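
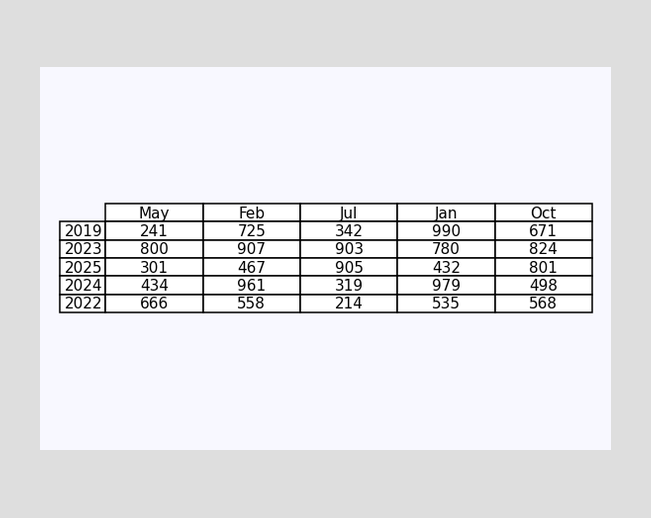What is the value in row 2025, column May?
The (2025, May) cell reads 301.

301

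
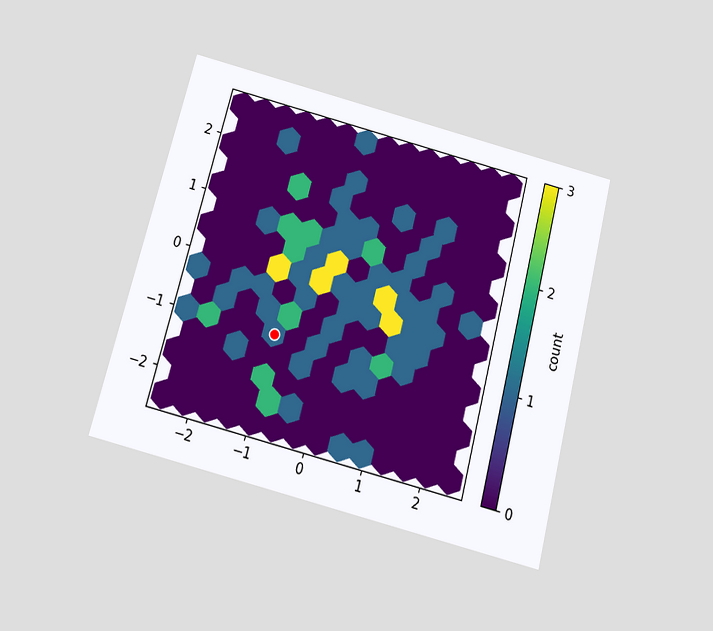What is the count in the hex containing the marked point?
The chart is tilted about 15° clockwise and viewed slightly from below. The marked hex reads 1 on the colorbar.

1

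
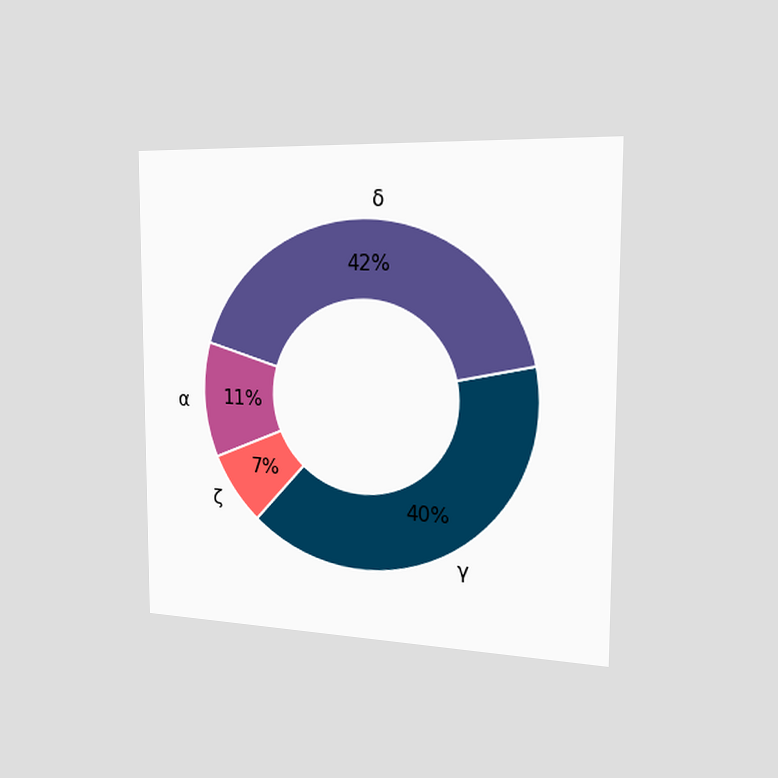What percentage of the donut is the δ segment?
42%

The chart is viewed slightly from the right. The δ segment takes up 42% of the ring.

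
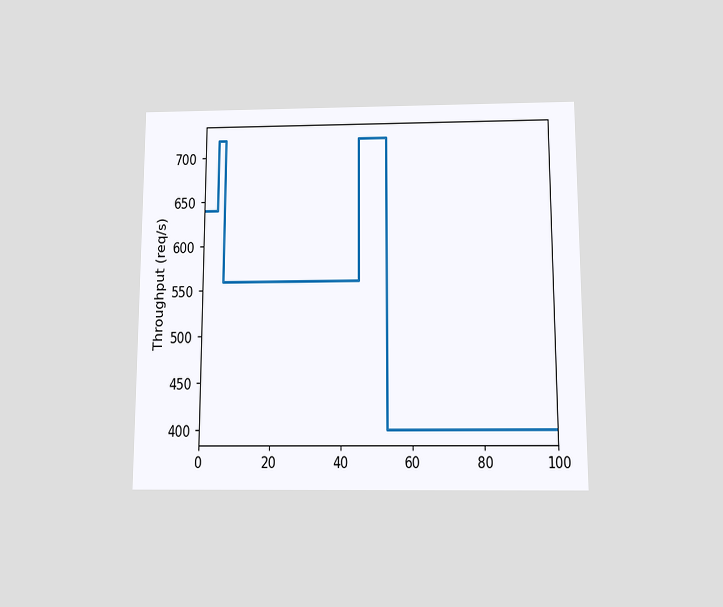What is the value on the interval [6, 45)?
560req/s

The chart is viewed slightly from below. On [6, 45) the step sits at 560req/s.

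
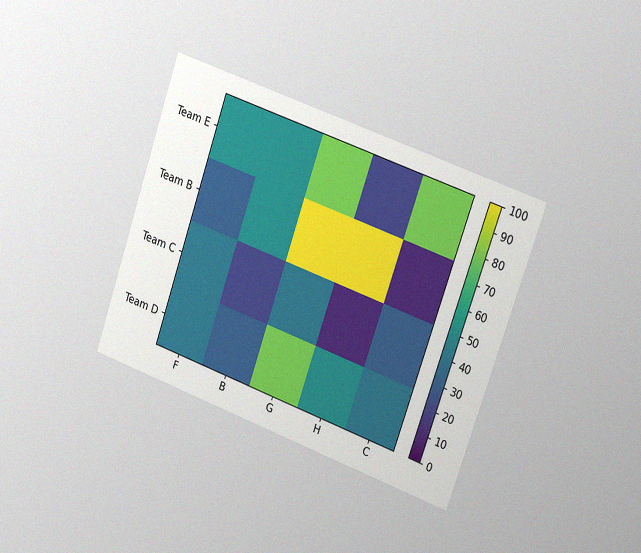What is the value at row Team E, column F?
50

The chart is tilted about 19° clockwise and viewed slightly from the right, with some photo noise. Matching cell (Team E, F) against the colorbar gives 50.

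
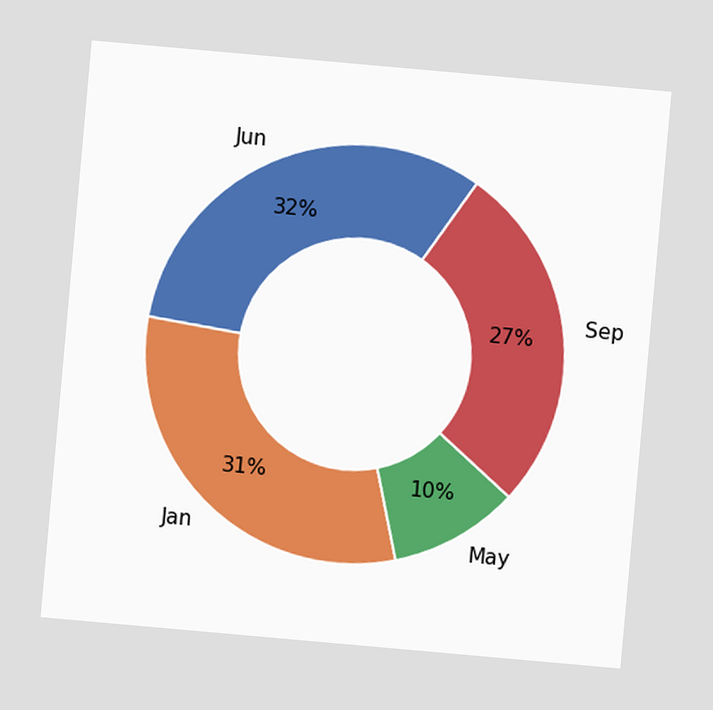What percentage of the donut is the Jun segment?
The chart is tilted about 5° clockwise. The Jun segment takes up 32% of the ring.

32%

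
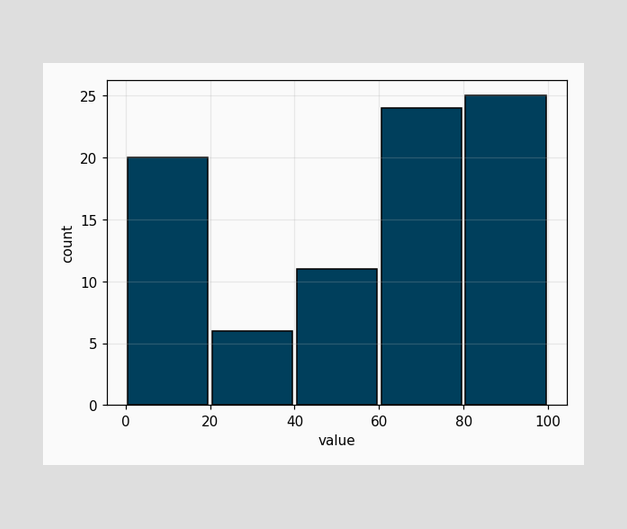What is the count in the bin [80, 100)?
25

The [80, 100) bin has height 25.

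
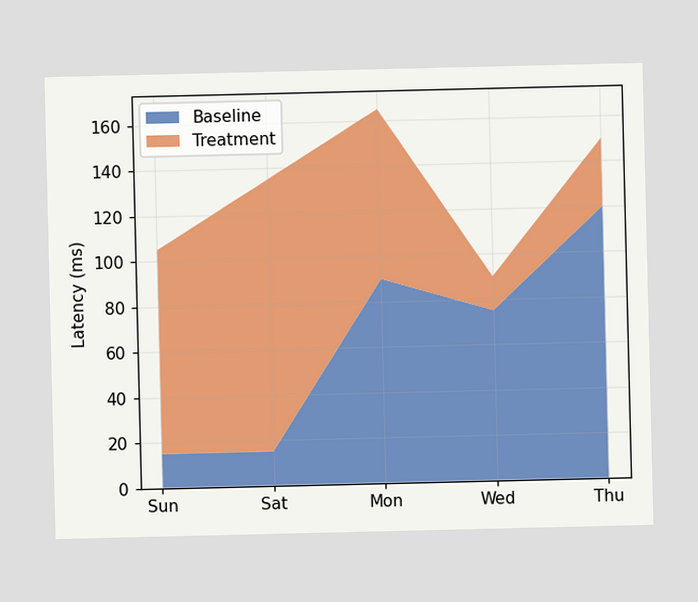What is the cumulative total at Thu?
The stacked total at Thu reaches 150ms.

150ms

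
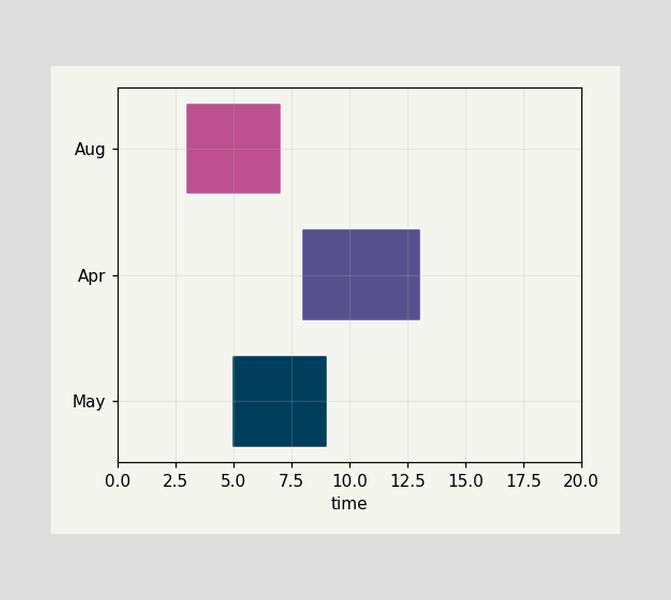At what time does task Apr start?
The Apr bar begins at t=8.

8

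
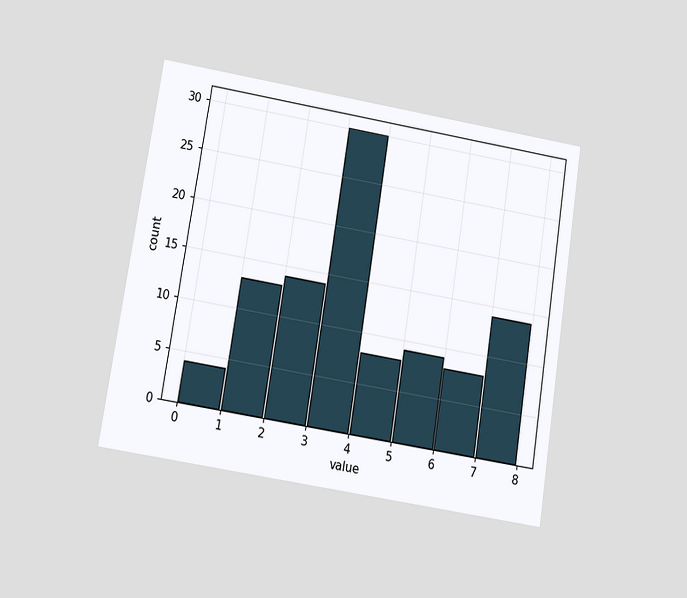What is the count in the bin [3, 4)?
30

The chart is tilted about 9° clockwise and viewed slightly from below. The [3, 4) bin has height 30.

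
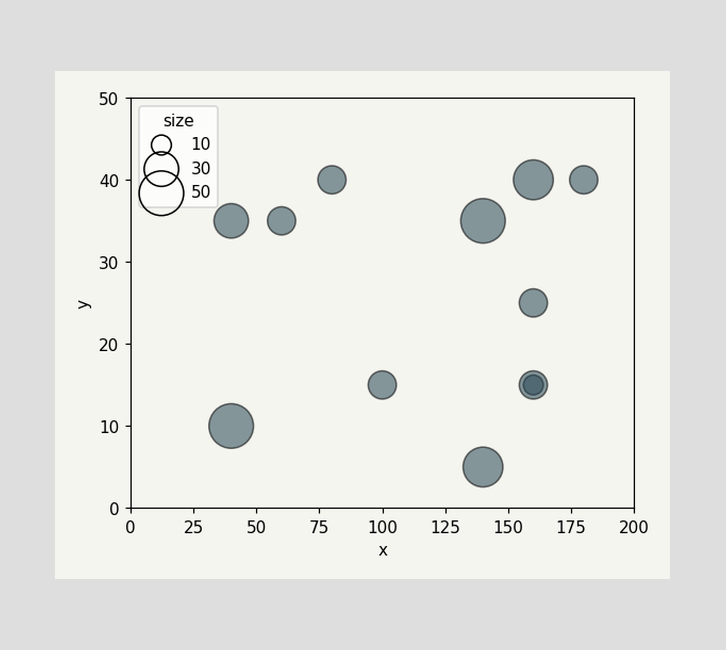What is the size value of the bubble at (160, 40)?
Matching the bubble at (160, 40) against the size legend gives 40.

40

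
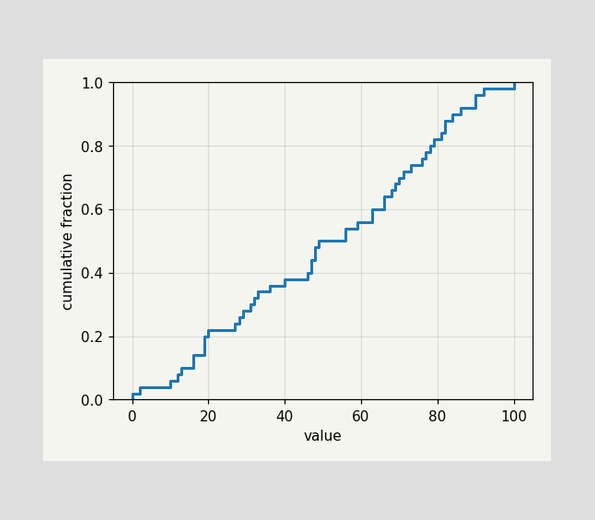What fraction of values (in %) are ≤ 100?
At x=100 the ECDF step is at 100%.

100%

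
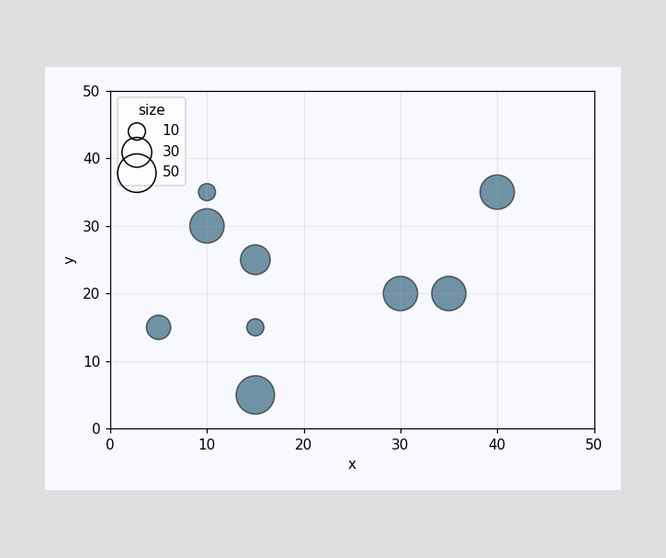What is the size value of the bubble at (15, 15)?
10

Matching the bubble at (15, 15) against the size legend gives 10.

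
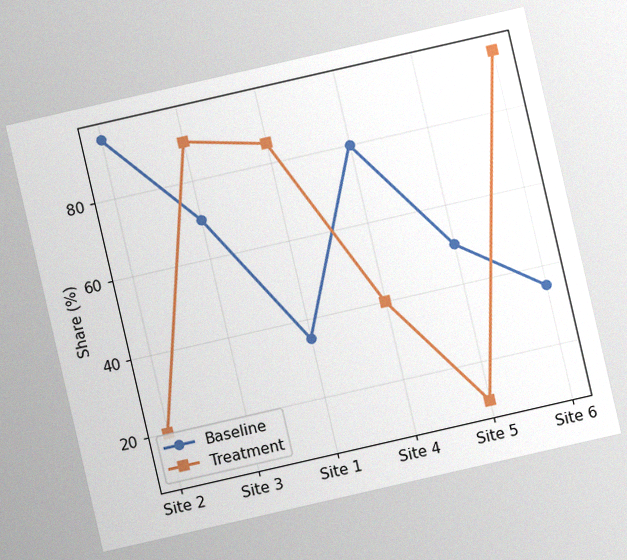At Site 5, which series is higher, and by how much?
Baseline, by 40%

The chart is tilted about 13° counter-clockwise, with some photo noise. At Site 5, Baseline sits above the other line by 40%.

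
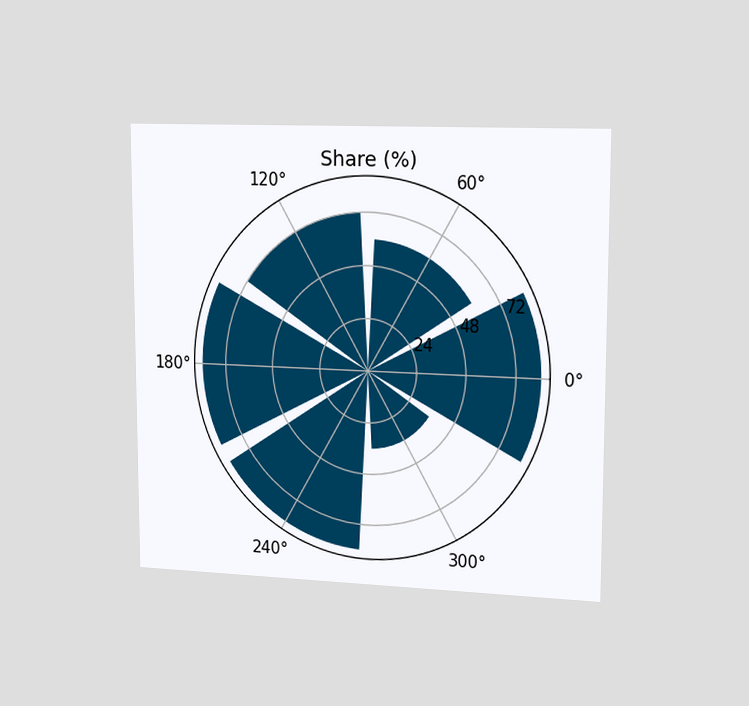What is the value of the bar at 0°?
The chart is viewed slightly from the right. The bar at 0° reaches 84% on the radial axis.

84%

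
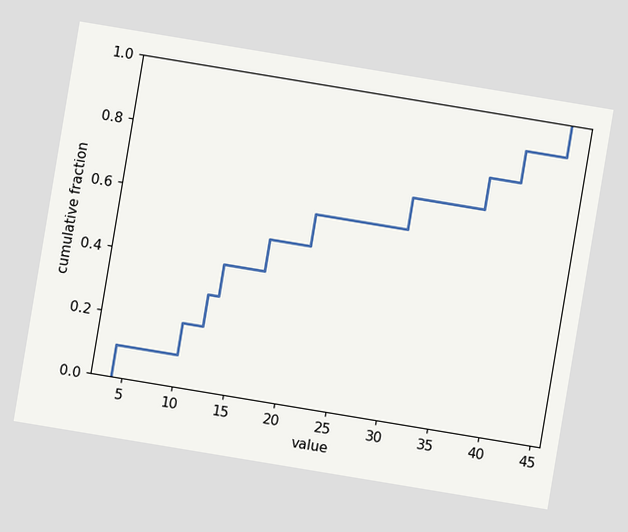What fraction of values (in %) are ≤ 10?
The chart is tilted about 9° clockwise. At x=10 the ECDF step is at 20%.

20%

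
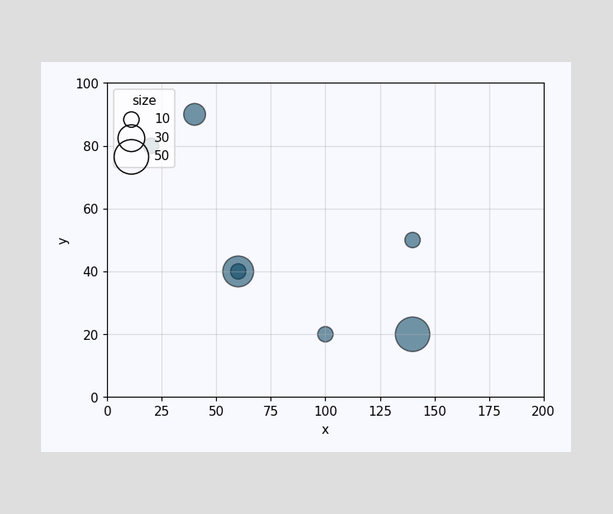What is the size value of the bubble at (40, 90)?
Matching the bubble at (40, 90) against the size legend gives 20.

20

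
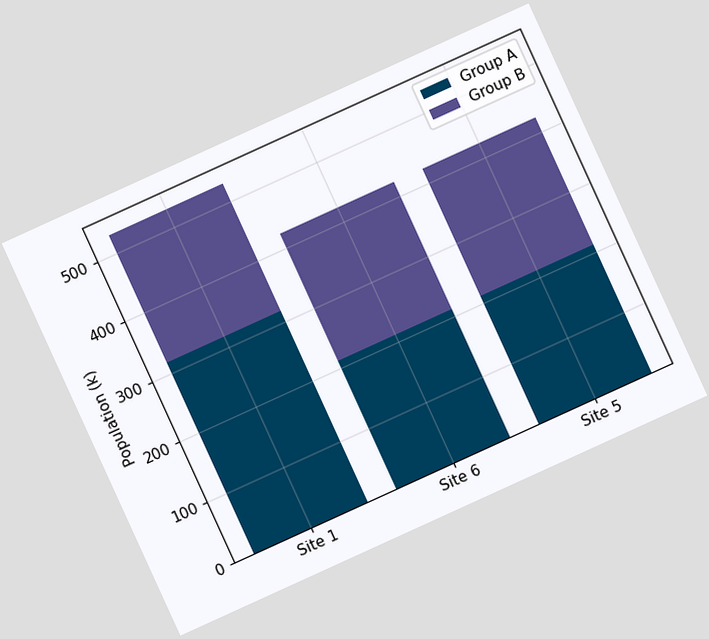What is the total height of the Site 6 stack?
424k

The chart is tilted about 24° counter-clockwise. The Site 6 stack's top reaches 424k on the y-axis.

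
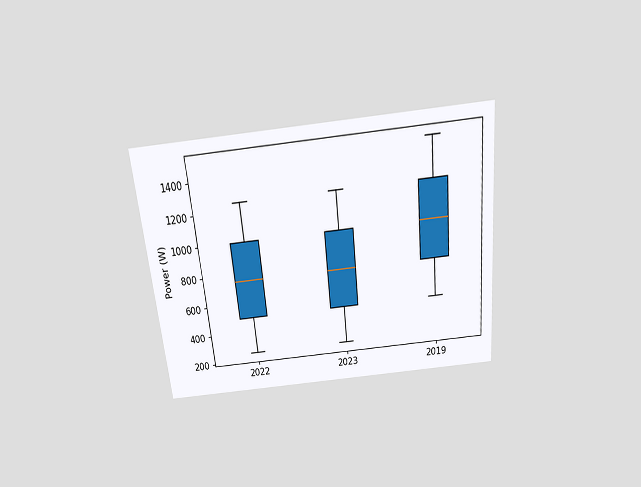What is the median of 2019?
The chart is tilted about 6° counter-clockwise and viewed slightly from above. The median line in the 2019 box sits at 1000W.

1000W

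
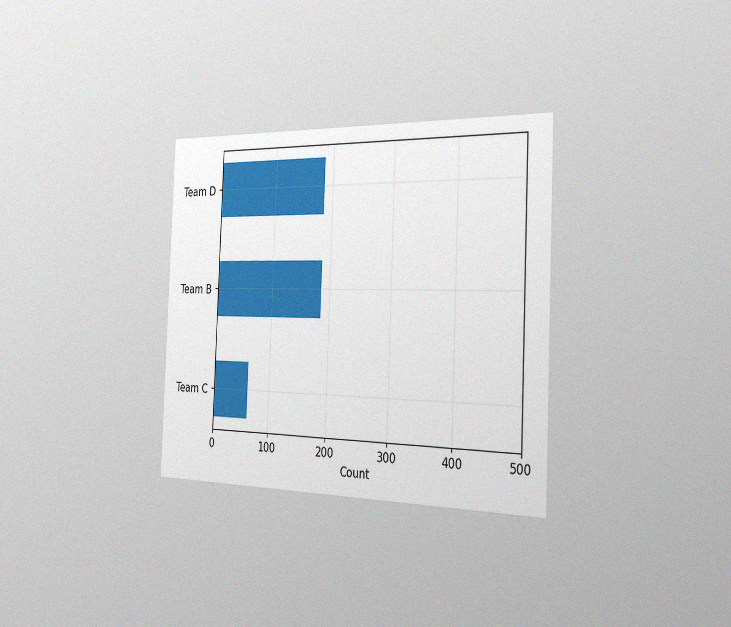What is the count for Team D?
186

The chart is tilted about 2° clockwise and viewed slightly from the right, with some photo noise. Reading along the chart's x-axis, the Team D bar reaches 186.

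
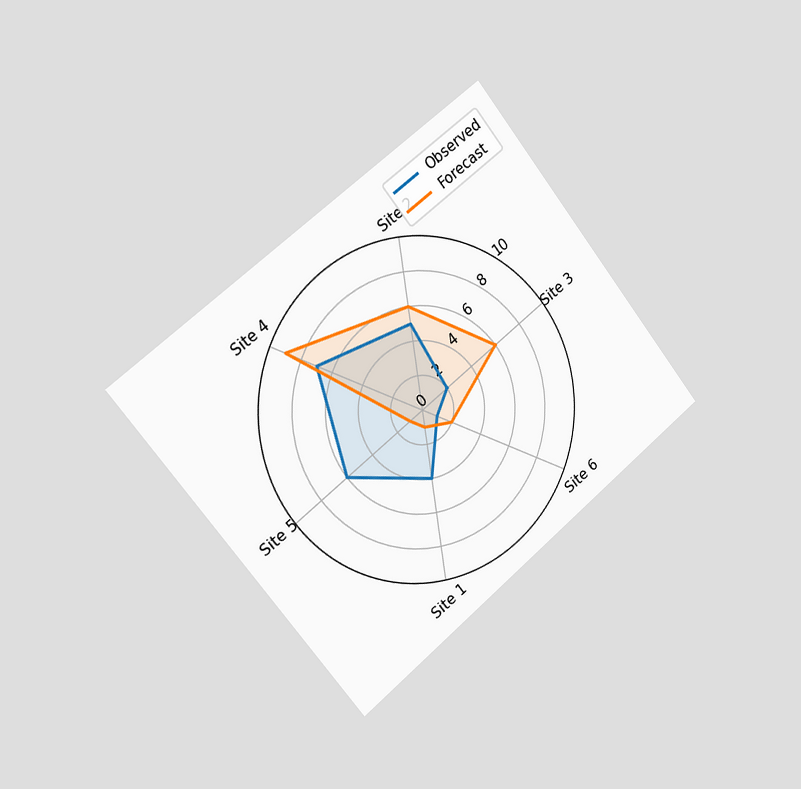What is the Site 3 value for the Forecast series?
6

The chart is tilted about 39° counter-clockwise and viewed slightly from the left. On the Site 3 axis, Forecast reaches 6.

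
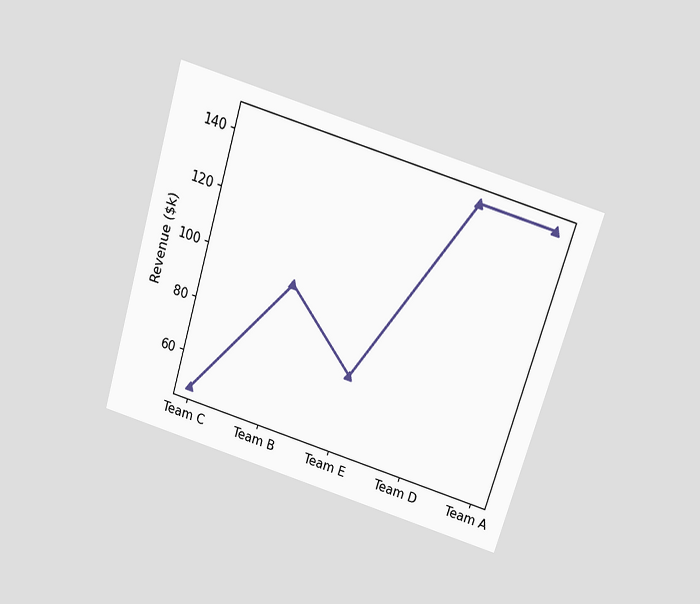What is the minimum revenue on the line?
The chart is tilted about 17° clockwise and viewed slightly from above. The lowest point is at Team C, and reading across to the y-axis gives $48k.

$48k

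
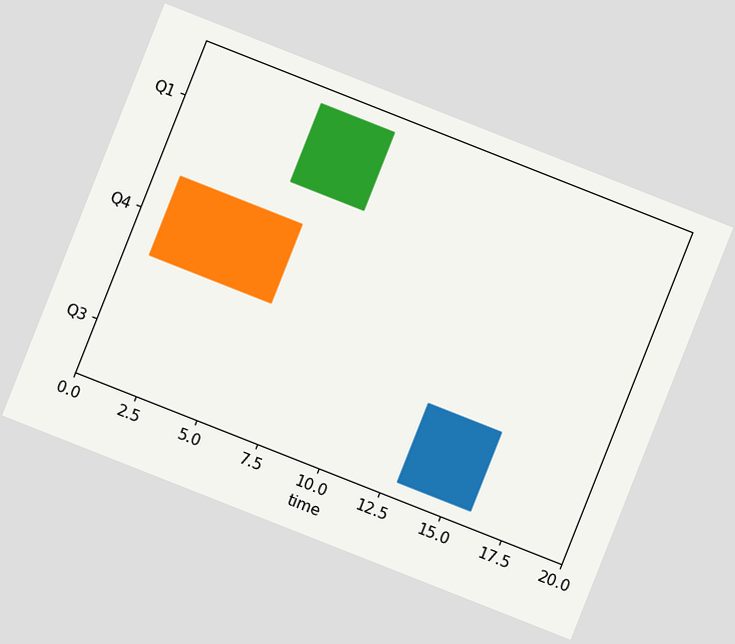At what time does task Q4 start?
1

The chart is tilted about 22° clockwise. The Q4 bar begins at t=1.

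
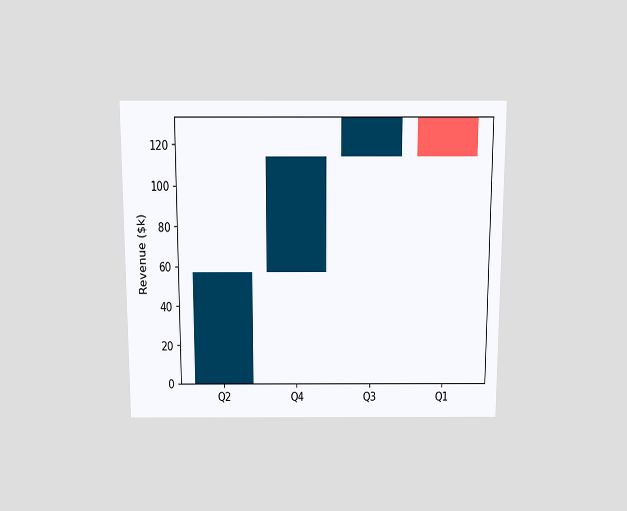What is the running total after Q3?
$133k

The chart is viewed slightly from above. After Q3 the running total reaches $133k.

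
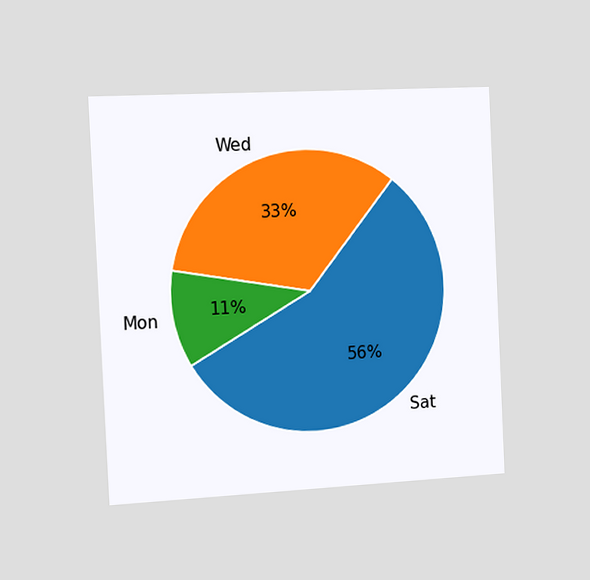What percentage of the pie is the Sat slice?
56%

The chart is tilted about 3° counter-clockwise and viewed slightly from the left. The Sat slice takes up 56% of the pie.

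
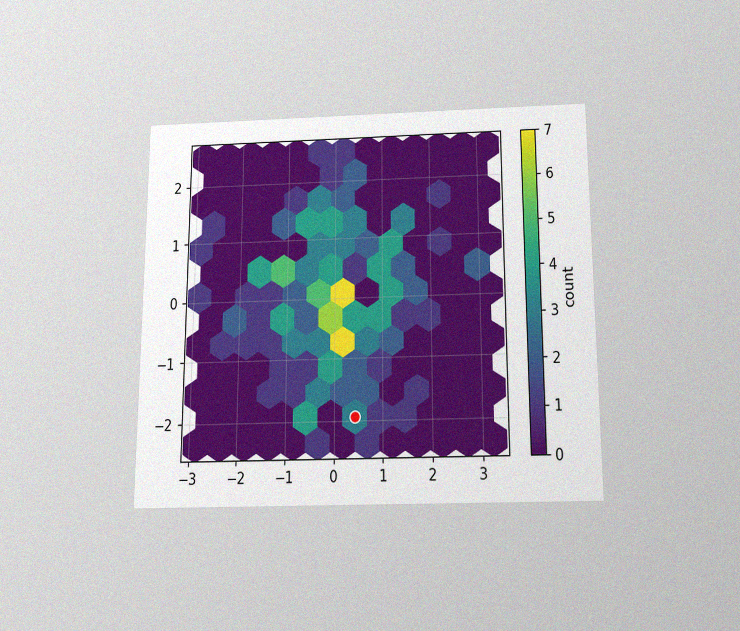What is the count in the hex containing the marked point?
The chart is viewed slightly from below, with some photo noise. The marked hex reads 3 on the colorbar.

3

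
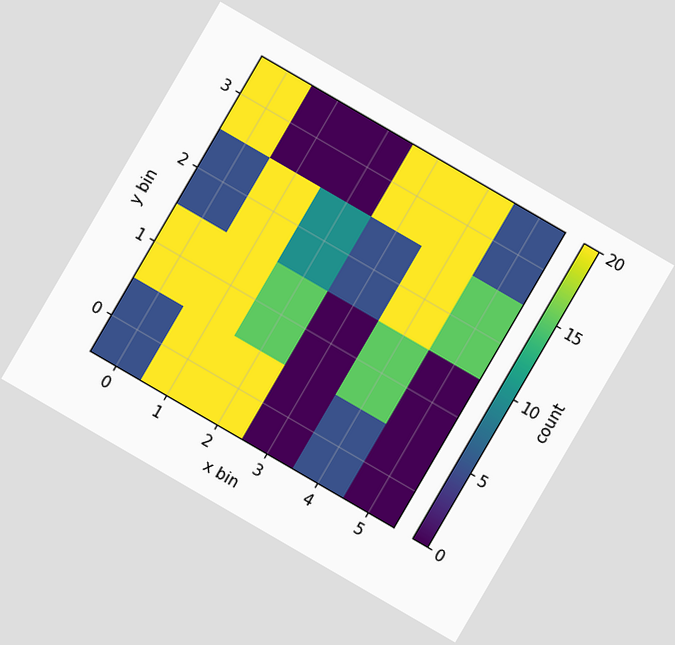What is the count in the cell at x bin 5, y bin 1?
0

The chart is tilted about 30° clockwise. Matching the cell (5, 1) against the colorbar gives 0.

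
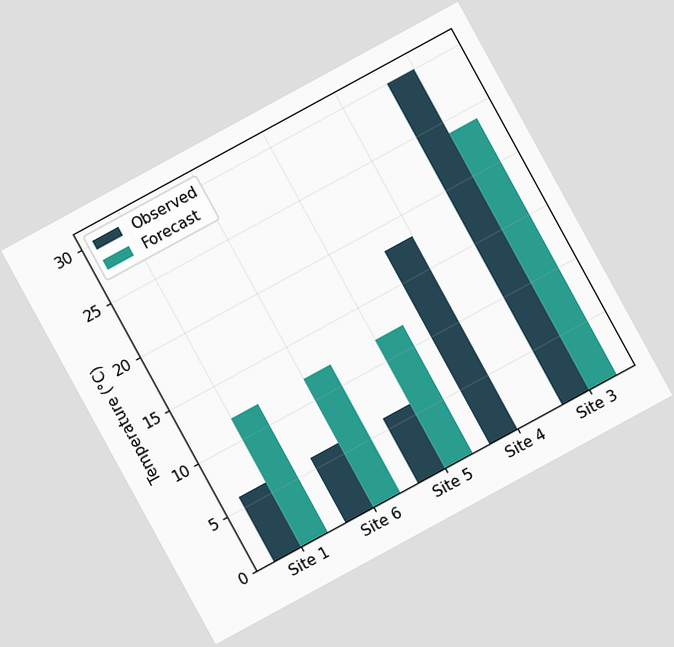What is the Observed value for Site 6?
6°C

The chart is tilted about 29° counter-clockwise. The Observed bar at Site 6 reaches 6°C on the y-axis.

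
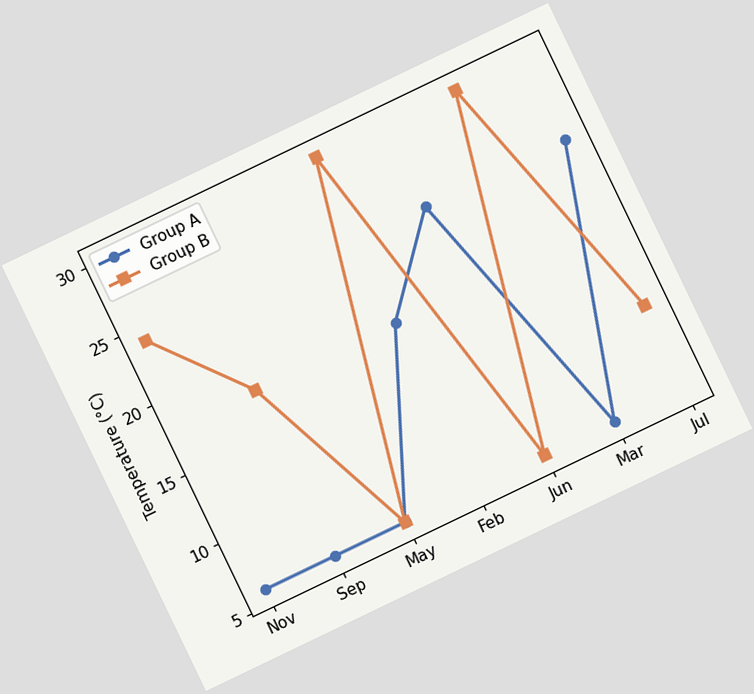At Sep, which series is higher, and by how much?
Group B, by 12°C

The chart is tilted about 26° counter-clockwise. At Sep, Group B sits above the other line by 12°C.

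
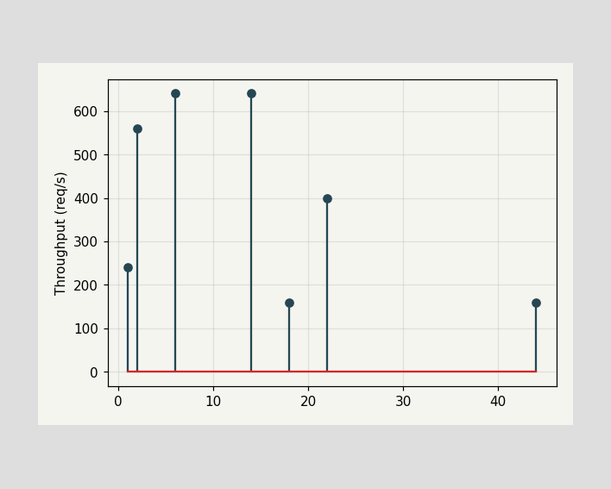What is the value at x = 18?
The stem at x=18 reaches 160req/s.

160req/s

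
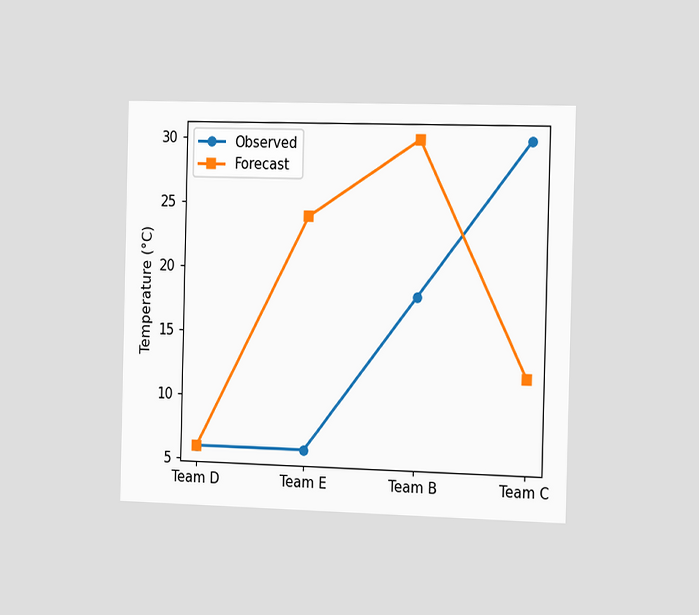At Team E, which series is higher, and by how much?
Forecast, by 18°C

The chart is viewed slightly from the right. At Team E, Forecast sits above the other line by 18°C.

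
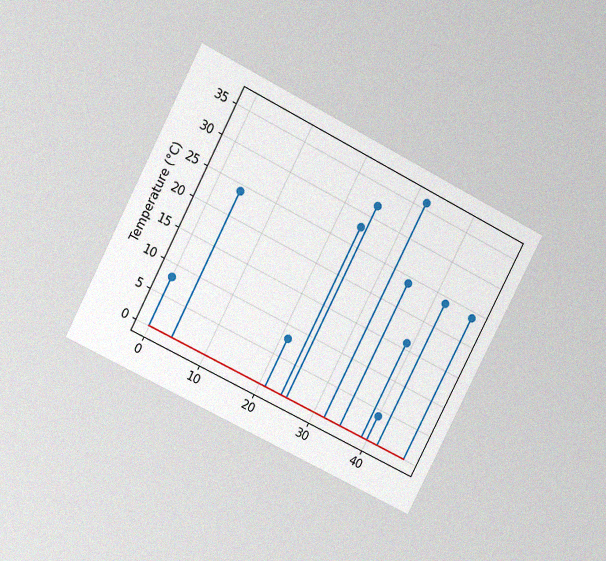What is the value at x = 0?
The chart is tilted about 27° clockwise and viewed at a slight angle, with some photo noise. The stem at x=0 reaches 8°C.

8°C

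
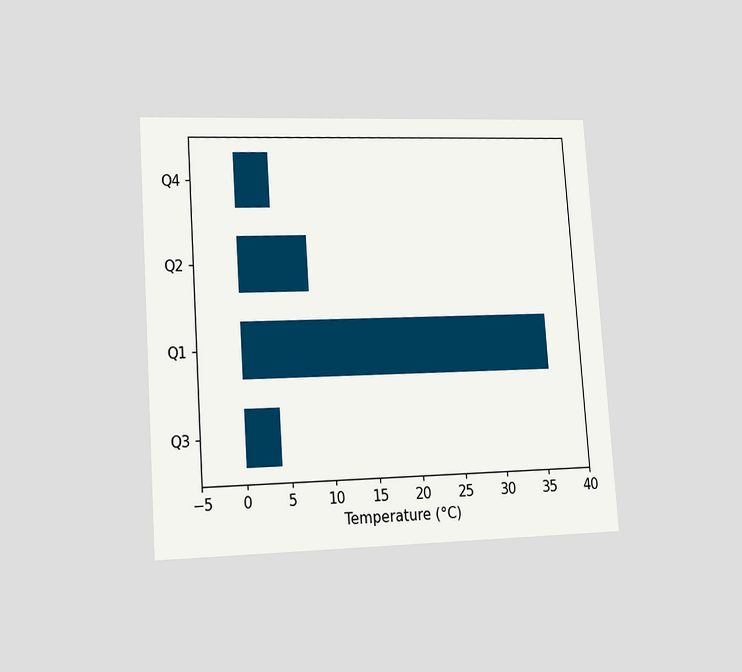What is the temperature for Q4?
The chart is tilted about 4° counter-clockwise and viewed slightly from the left. Reading along the chart's x-axis, the Q4 bar reaches 4°C.

4°C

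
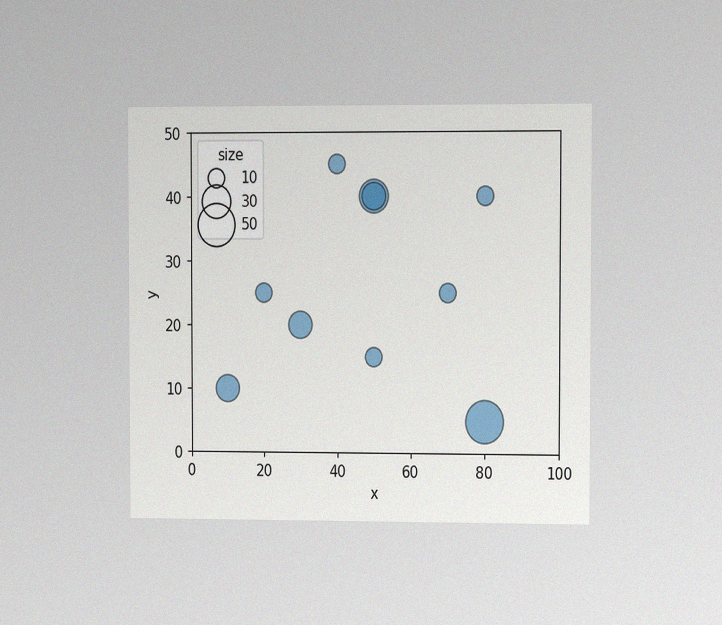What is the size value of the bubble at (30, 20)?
The chart is viewed slightly from the right, with some photo noise. Matching the bubble at (30, 20) against the size legend gives 20.

20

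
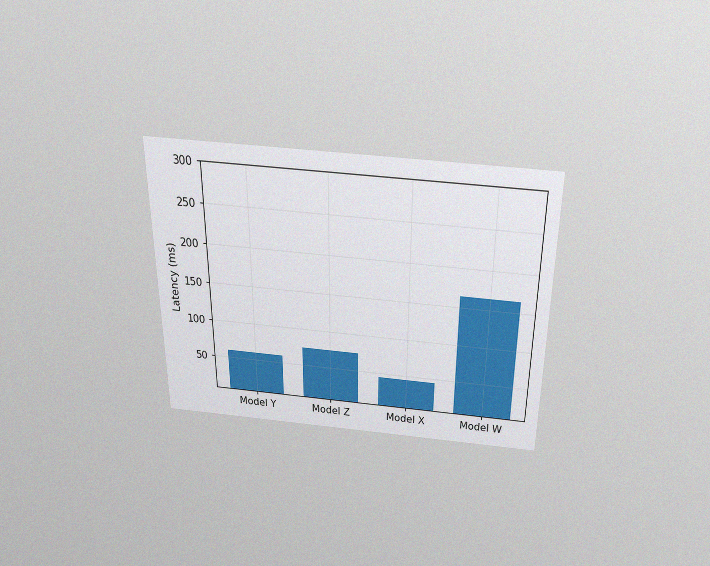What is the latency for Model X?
The chart is viewed slightly from above, with some photo noise. Reading along the chart's y-axis, the Model X bar reaches 45ms.

45ms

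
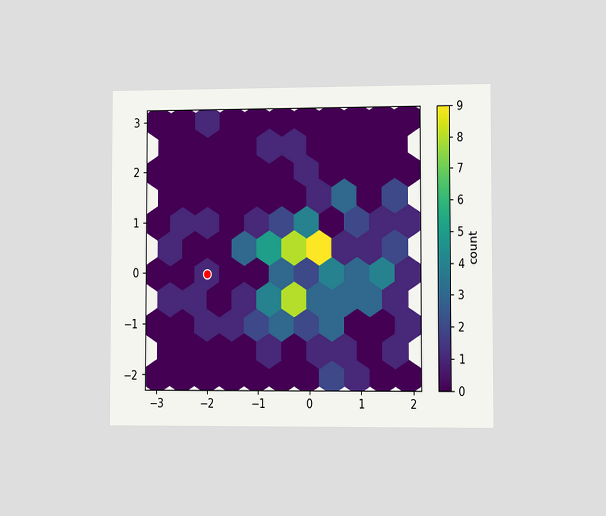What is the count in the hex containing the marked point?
1

The chart is viewed slightly from the right. The marked hex reads 1 on the colorbar.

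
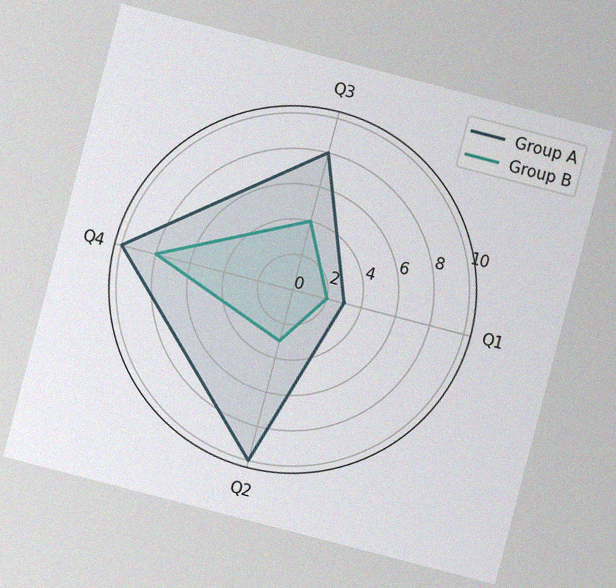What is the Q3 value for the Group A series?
The chart is tilted about 15° clockwise, with some photo noise. On the Q3 axis, Group A reaches 8.

8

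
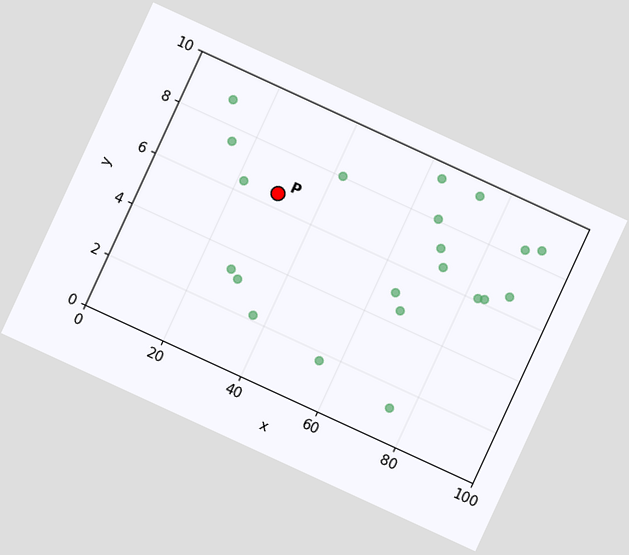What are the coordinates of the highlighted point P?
(30, 6.5)

The chart is tilted about 25° clockwise. Following the gridlines from P to each axis, P sits at (30, 6.5).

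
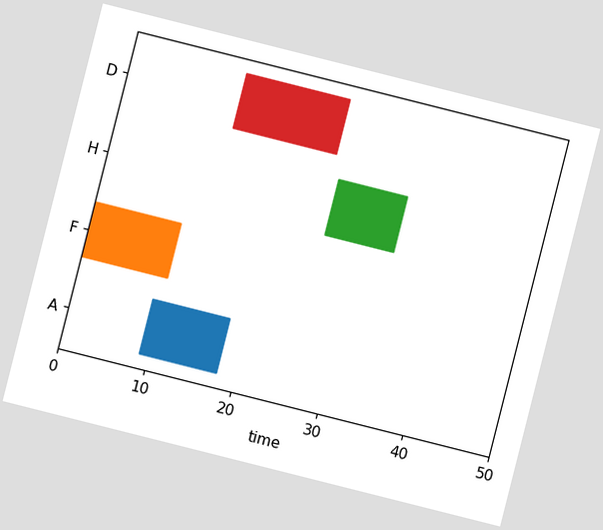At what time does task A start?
The chart is tilted about 14° clockwise. The A bar begins at t=9.

9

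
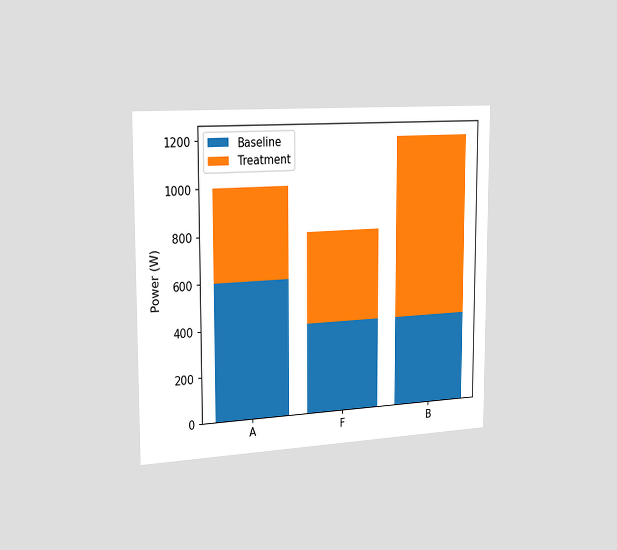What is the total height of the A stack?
1000W

The chart is viewed slightly from the left. The A stack's top reaches 1000W on the y-axis.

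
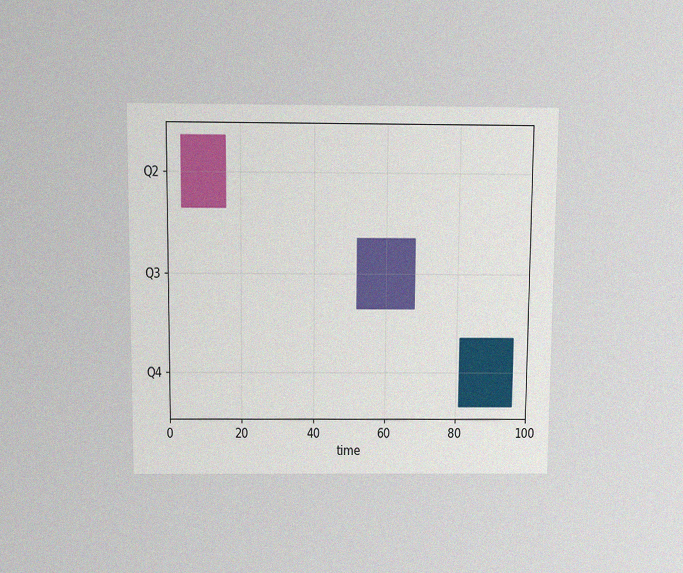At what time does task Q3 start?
The chart is viewed slightly from above, with some photo noise. The Q3 bar begins at t=52.

52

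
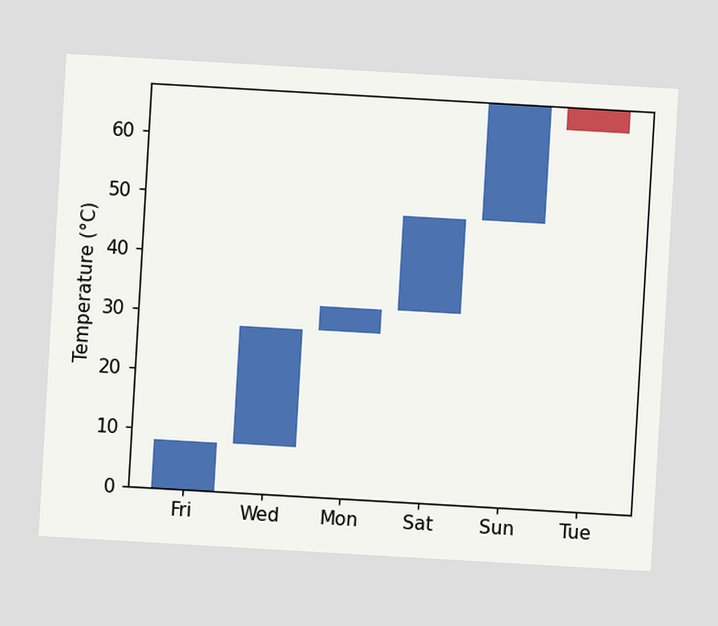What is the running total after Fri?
8°C

The chart is tilted about 3° clockwise. After Fri the running total reaches 8°C.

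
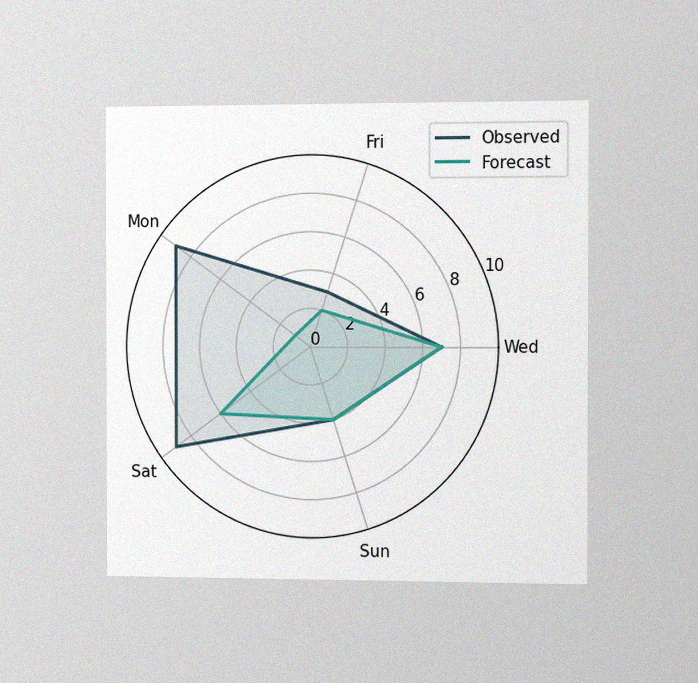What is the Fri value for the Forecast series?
2

The chart is viewed slightly from the right, with some photo noise. On the Fri axis, Forecast reaches 2.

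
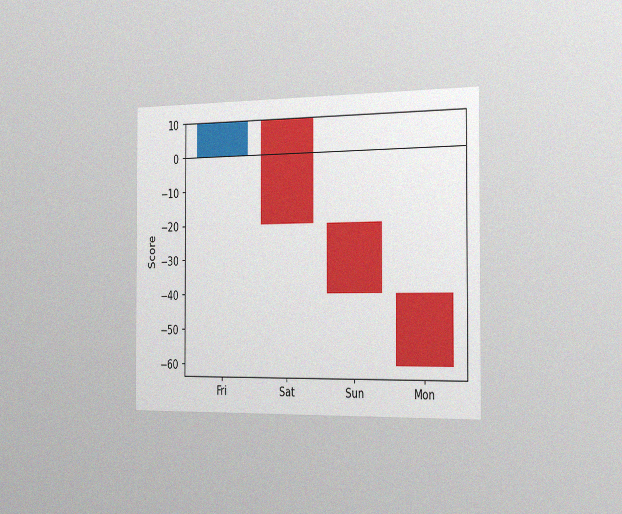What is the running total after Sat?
The chart is viewed slightly from the right, with some photo noise. After Sat the running total reaches -20.

-20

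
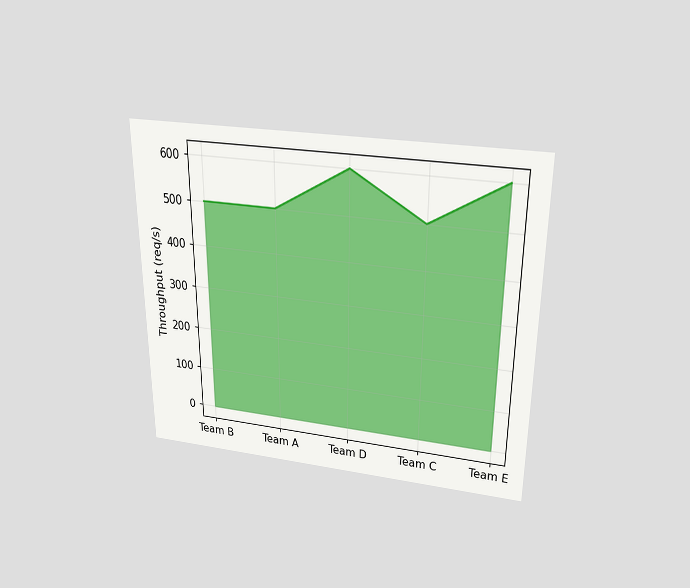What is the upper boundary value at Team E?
The chart is viewed slightly from above. At Team E the upper boundary is at 600req/s.

600req/s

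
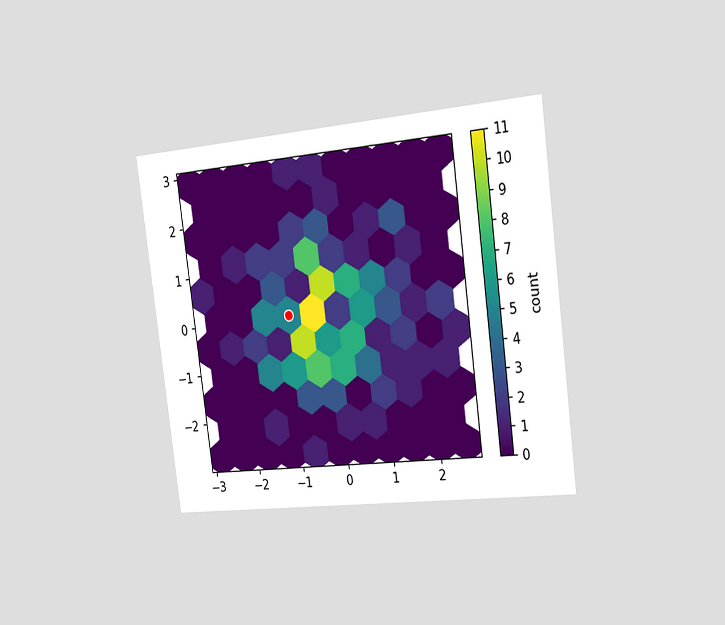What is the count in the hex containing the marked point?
The chart is tilted about 7° counter-clockwise and viewed slightly from the right. The marked hex reads 5 on the colorbar.

5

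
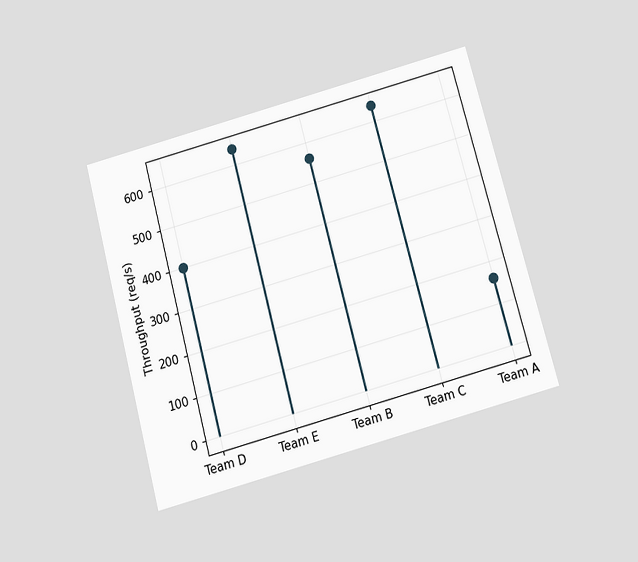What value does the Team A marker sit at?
The chart is tilted about 15° counter-clockwise and viewed slightly from below. The Team A marker sits at 160req/s.

160req/s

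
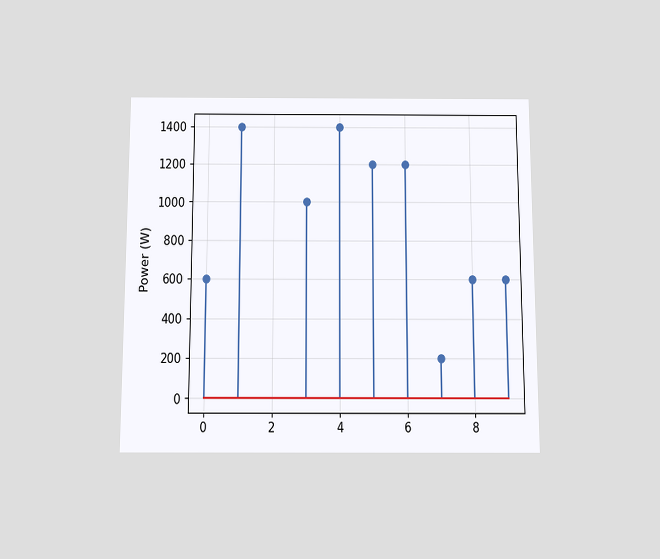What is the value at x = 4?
The chart is viewed slightly from below. The stem at x=4 reaches 1400W.

1400W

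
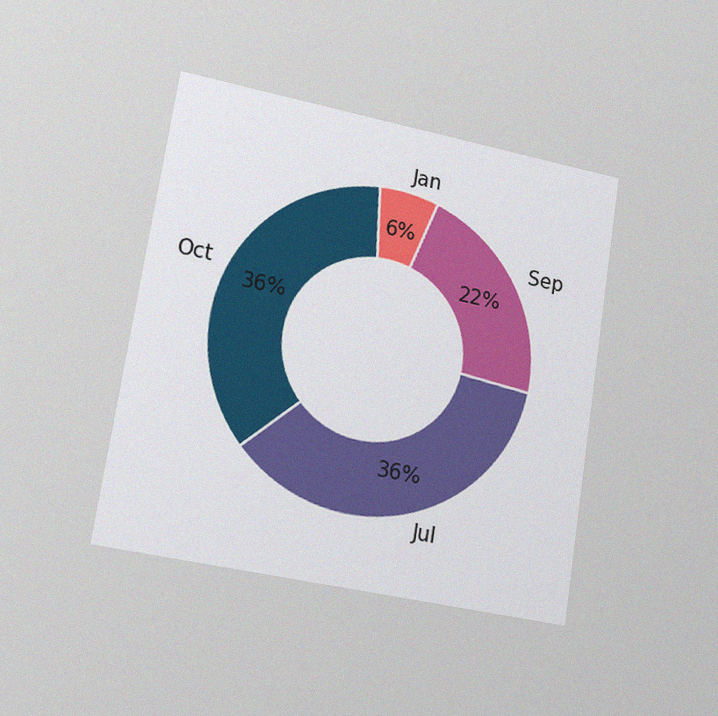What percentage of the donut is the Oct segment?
The chart is tilted about 9° clockwise and viewed slightly from the left, with some photo noise. The Oct segment takes up 36% of the ring.

36%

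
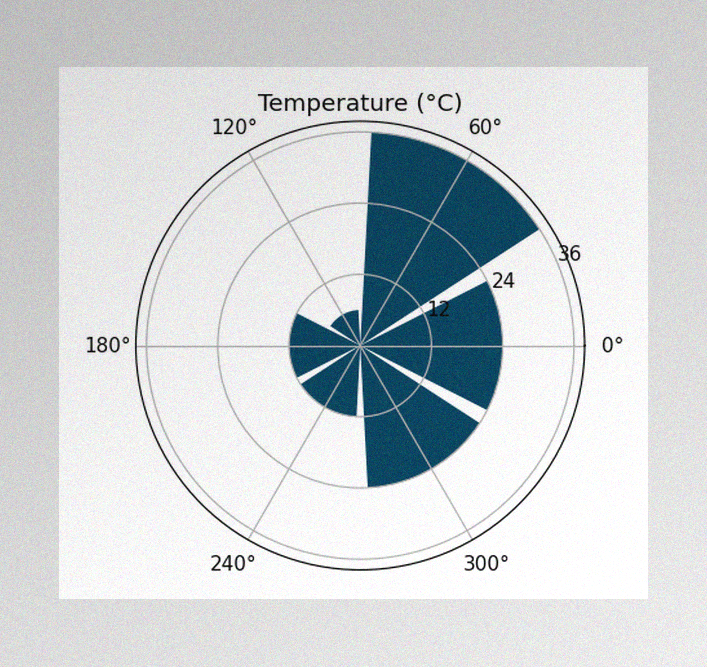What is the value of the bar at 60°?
The image has some photo noise and uneven lighting. The bar at 60° reaches 36°C on the radial axis.

36°C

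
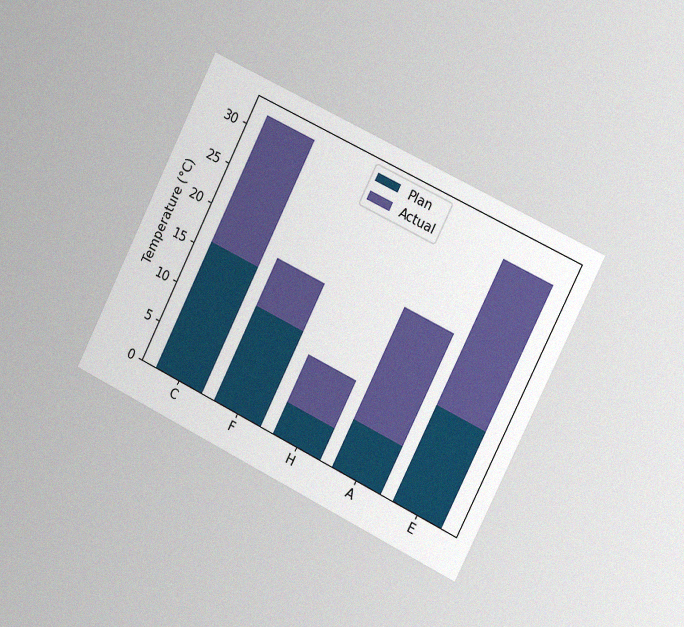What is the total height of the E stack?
30°C

The chart is tilted about 26° clockwise and viewed slightly from the right, with some photo noise. The E stack's top reaches 30°C on the y-axis.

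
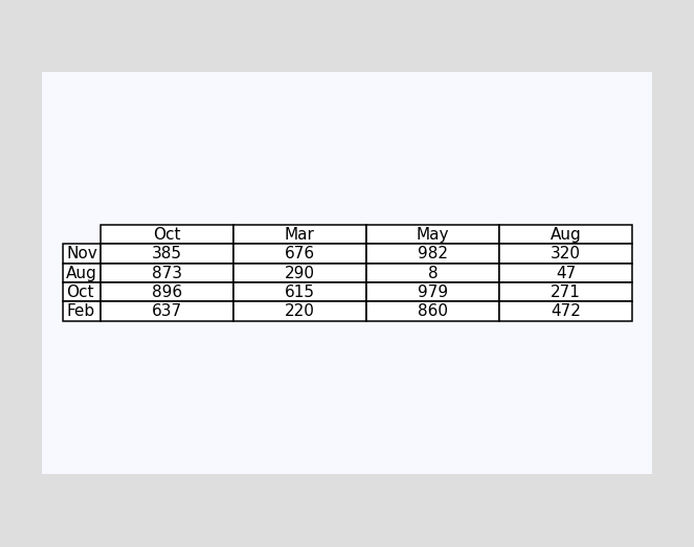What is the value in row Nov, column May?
982

The (Nov, May) cell reads 982.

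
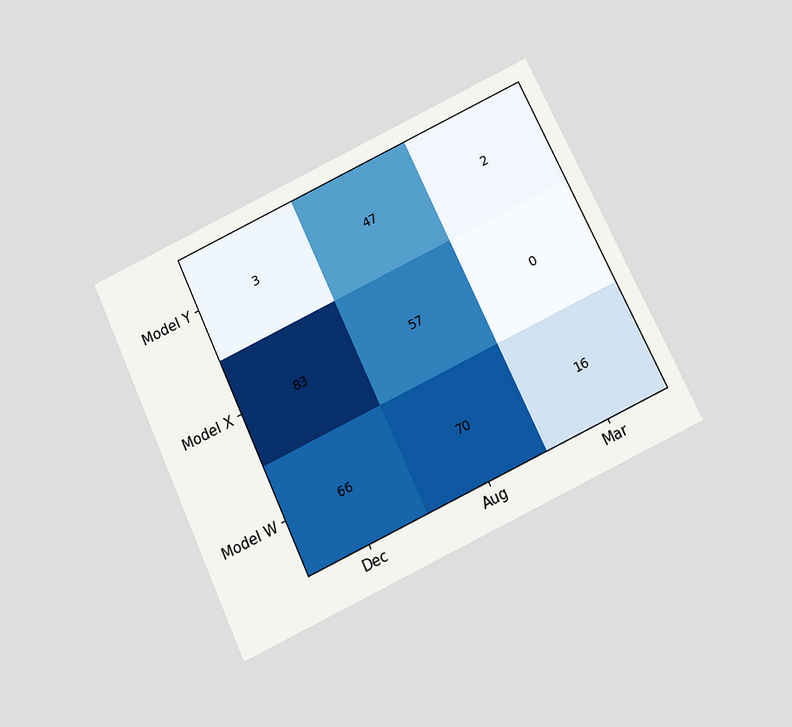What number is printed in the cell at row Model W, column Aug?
The chart is tilted about 25° counter-clockwise and viewed slightly from below. The (Model W, Aug) cell reads 70.

70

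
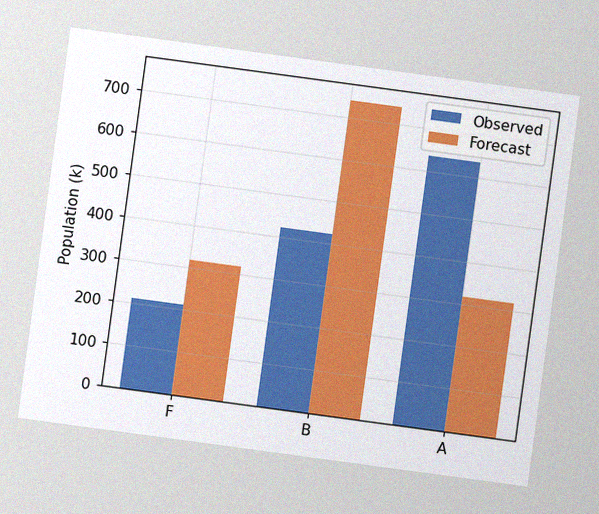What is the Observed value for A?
636k

The chart is tilted about 8° clockwise, with some photo noise. The Observed bar at A reaches 636k on the y-axis.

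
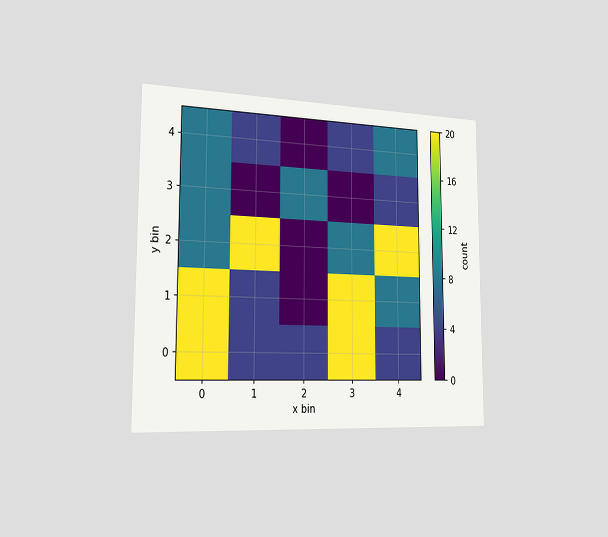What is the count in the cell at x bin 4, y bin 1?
8

The chart is viewed slightly from the left. Matching the cell (4, 1) against the colorbar gives 8.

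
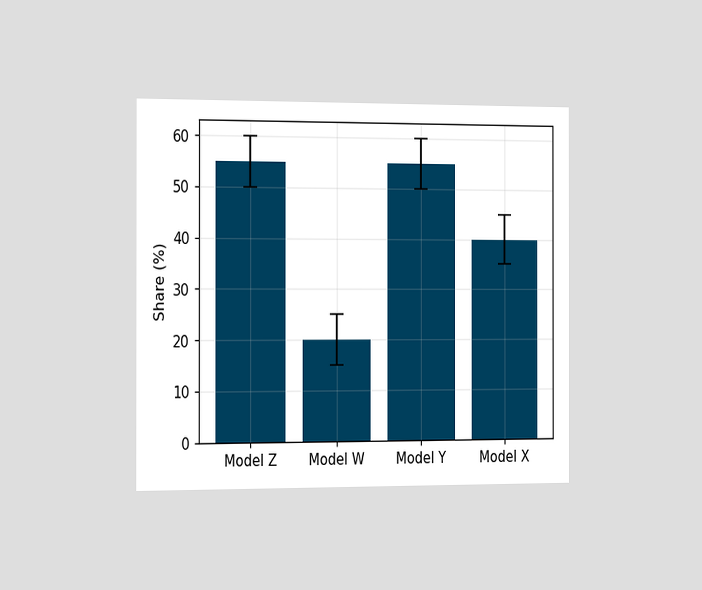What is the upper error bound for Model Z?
60%

The chart is viewed slightly from the left. The Model Z bar's upper whisker reaches 60%.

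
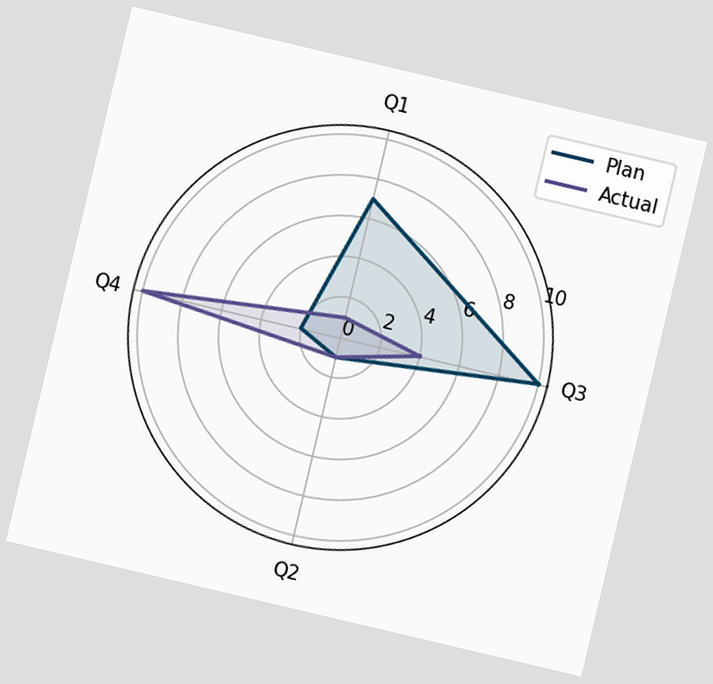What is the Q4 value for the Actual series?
The chart is tilted about 13° clockwise. On the Q4 axis, Actual reaches 10.

10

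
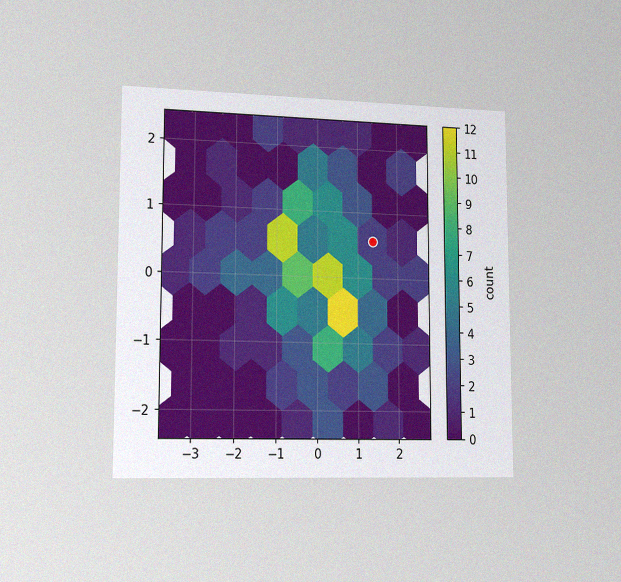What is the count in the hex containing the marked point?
The chart is viewed slightly from the left, with some photo noise. The marked hex reads 2 on the colorbar.

2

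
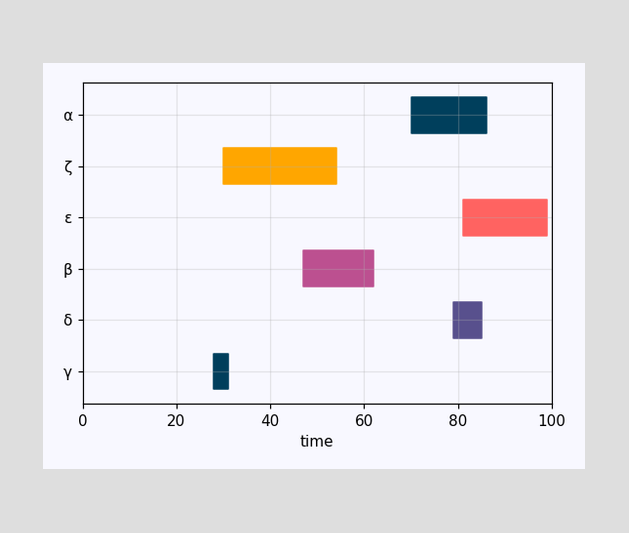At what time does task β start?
47

The β bar begins at t=47.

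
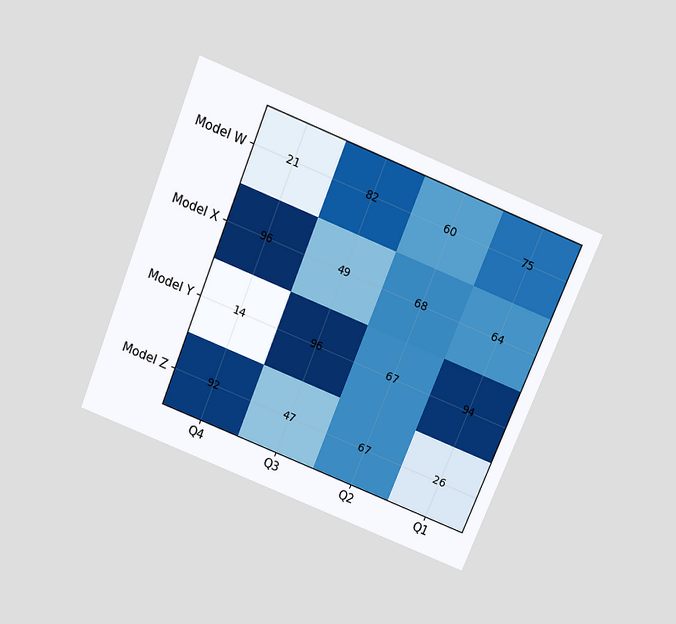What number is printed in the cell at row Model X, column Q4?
The chart is tilted about 22° clockwise and viewed slightly from above. The (Model X, Q4) cell reads 96.

96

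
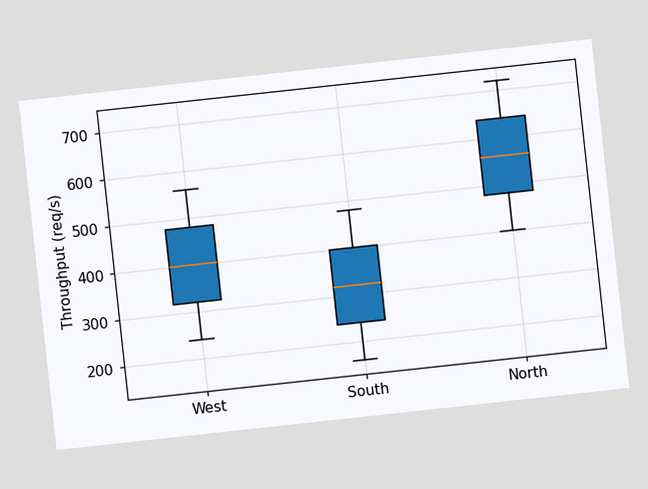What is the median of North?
560req/s

The chart is tilted about 6° counter-clockwise. The median line in the North box sits at 560req/s.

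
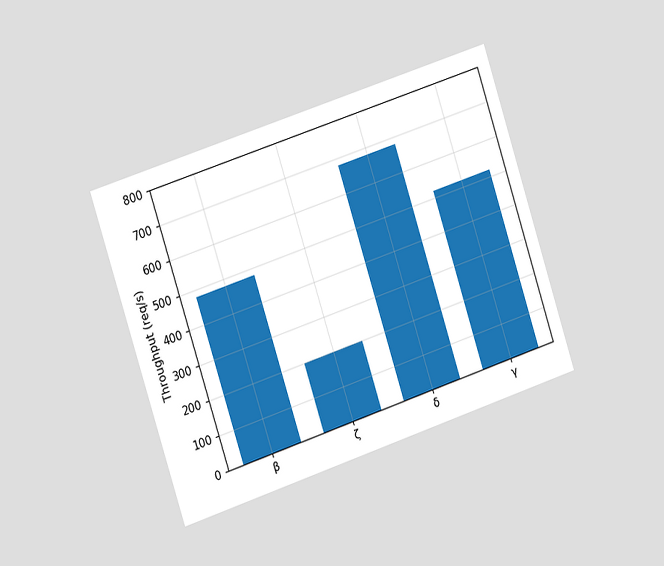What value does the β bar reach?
The chart is tilted about 18° counter-clockwise and viewed slightly from the left. Reading along the chart's y-axis, the β bar reaches 480req/s.

480req/s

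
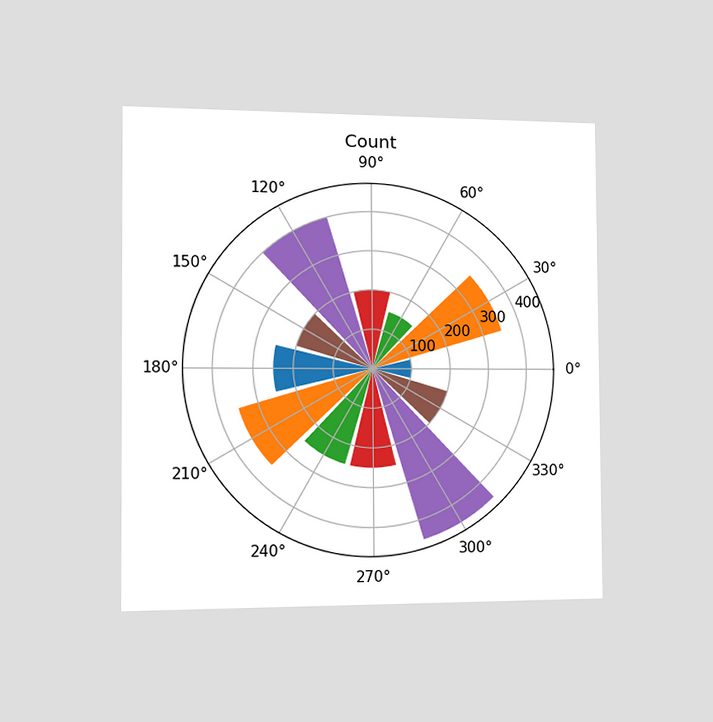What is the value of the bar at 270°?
The chart is viewed slightly from the left. The bar at 270° reaches 250 on the radial axis.

250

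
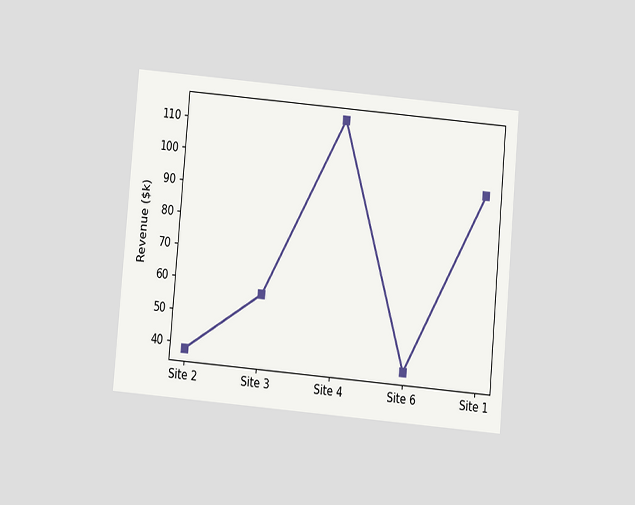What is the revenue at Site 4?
$114k

The chart is tilted about 5° clockwise and viewed at a slight angle. At Site 4, the line is at $114k.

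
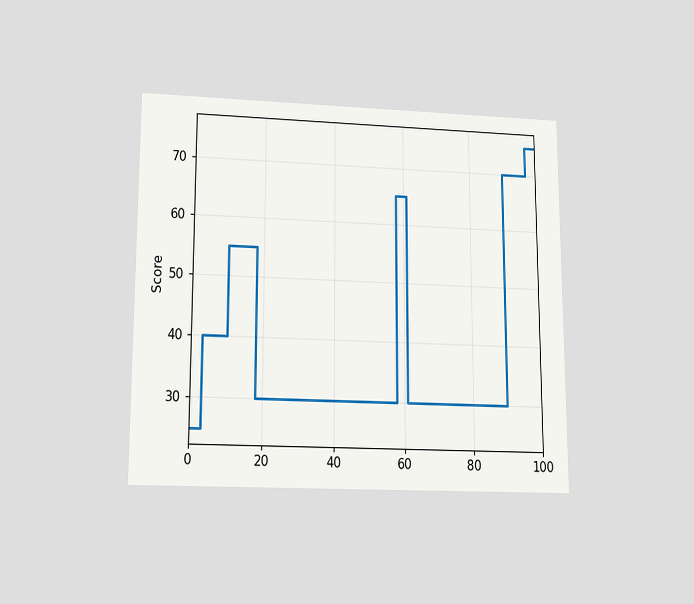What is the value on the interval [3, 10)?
40

The chart is viewed slightly from below. On [3, 10) the step sits at 40.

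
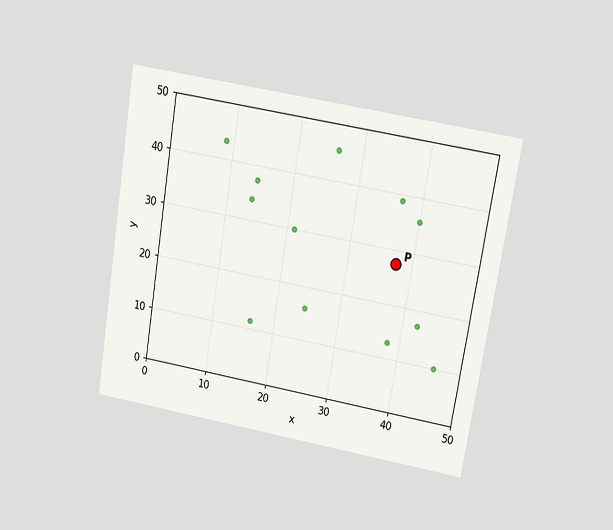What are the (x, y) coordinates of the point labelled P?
(37.5, 27.5)

The chart is tilted about 9° clockwise and viewed at a slight angle. Following the gridlines from P to each axis, P sits at (37.5, 27.5).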